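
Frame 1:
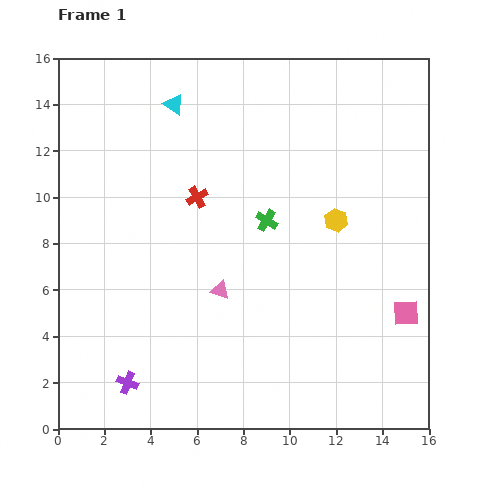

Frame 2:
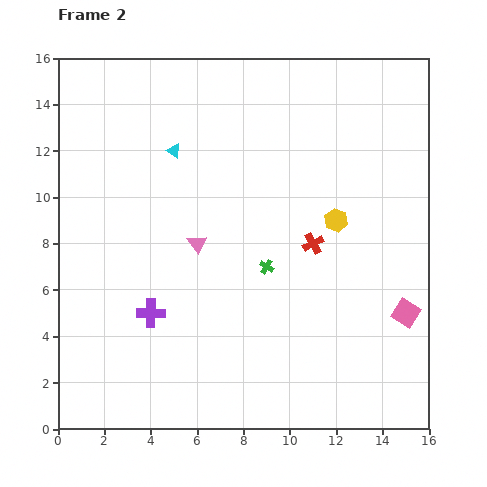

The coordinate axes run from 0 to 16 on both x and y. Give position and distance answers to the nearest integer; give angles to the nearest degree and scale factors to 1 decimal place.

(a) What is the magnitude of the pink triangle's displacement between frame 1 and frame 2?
2

The pink triangle moved from (7, 6) to (6, 8), a distance of √(1² + 2²) ≈ 2.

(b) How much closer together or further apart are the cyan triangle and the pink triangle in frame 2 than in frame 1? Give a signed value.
-4

Distance in frame 1: 8. Distance in frame 2: 4.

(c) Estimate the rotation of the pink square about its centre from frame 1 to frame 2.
34° clockwise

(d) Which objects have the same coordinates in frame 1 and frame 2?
the yellow hexagon, the pink square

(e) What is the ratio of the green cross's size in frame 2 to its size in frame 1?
0.7×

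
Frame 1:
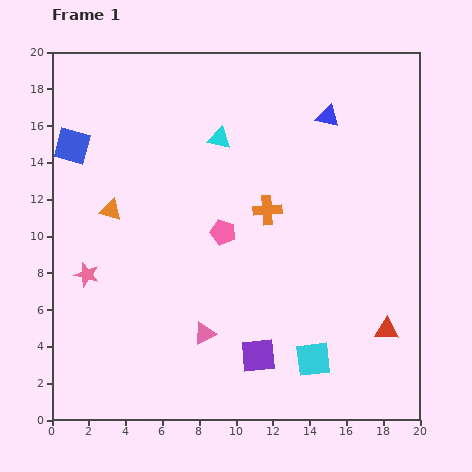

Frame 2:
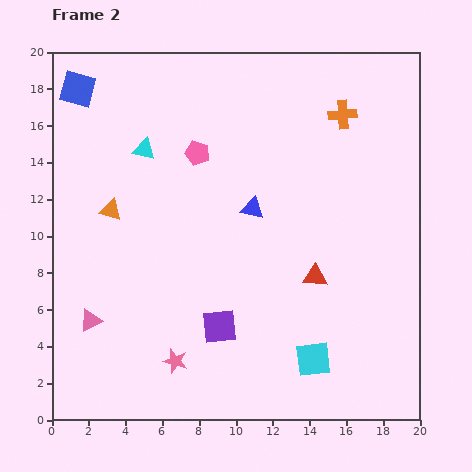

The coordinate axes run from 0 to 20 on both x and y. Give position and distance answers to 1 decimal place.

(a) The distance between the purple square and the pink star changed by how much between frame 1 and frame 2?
-7.2

Distance in frame 1: 10.3. Distance in frame 2: 3.1.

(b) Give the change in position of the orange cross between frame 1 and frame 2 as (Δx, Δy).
(4.1, 5.2)

The orange cross was at (11.7, 11.4) in frame 1 and (15.8, 16.6) in frame 2.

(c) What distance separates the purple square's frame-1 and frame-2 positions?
2.6

The purple square moved from (11.2, 3.5) to (9.1, 5.1), a distance of √(2.1² + 1.6²) ≈ 2.6.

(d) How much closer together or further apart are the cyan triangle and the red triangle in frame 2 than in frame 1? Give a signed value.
-2.2

Distance in frame 1: 13.8. Distance in frame 2: 11.6.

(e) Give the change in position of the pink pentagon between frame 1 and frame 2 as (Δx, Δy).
(-1.4, 4.3)

The pink pentagon was at (9.3, 10.2) in frame 1 and (7.9, 14.5) in frame 2.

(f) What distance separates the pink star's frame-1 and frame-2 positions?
6.7

The pink star moved from (1.9, 7.9) to (6.7, 3.2), a distance of √(4.8² + 4.7²) ≈ 6.7.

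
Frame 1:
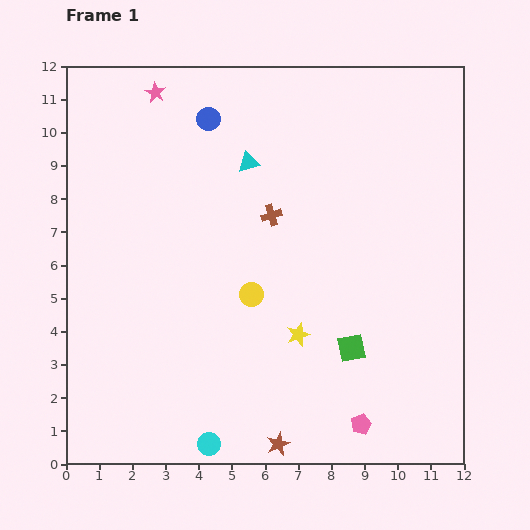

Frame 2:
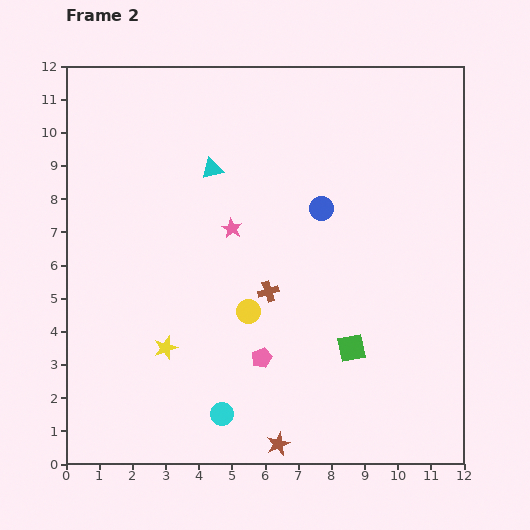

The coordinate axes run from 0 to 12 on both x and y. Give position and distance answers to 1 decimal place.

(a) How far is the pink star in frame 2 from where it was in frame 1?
4.7

The pink star moved from (2.7, 11.2) to (5.0, 7.1), a distance of √(2.3² + 4.1²) ≈ 4.7.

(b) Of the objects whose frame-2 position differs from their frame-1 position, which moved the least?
the yellow circle

(moved 0.5)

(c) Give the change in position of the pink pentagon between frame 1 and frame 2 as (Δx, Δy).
(-3.0, 2.0)

The pink pentagon was at (8.9, 1.2) in frame 1 and (5.9, 3.2) in frame 2.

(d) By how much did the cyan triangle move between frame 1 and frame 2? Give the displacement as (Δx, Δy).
(-1.1, -0.2)

The cyan triangle was at (5.5, 9.1) in frame 1 and (4.4, 8.9) in frame 2.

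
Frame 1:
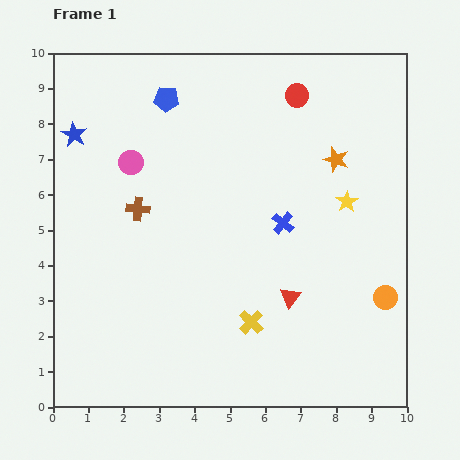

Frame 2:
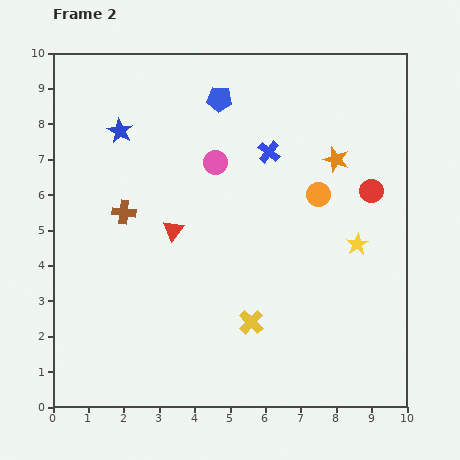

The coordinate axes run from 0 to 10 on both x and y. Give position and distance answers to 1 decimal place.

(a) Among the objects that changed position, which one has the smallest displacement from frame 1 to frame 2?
the brown cross

(moved 0.4)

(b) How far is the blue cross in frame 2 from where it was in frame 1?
2.0

The blue cross moved from (6.5, 5.2) to (6.1, 7.2), a distance of √(0.4² + 2.0²) ≈ 2.0.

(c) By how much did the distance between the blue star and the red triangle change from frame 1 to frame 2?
-4.4

Distance in frame 1: 7.6. Distance in frame 2: 3.2.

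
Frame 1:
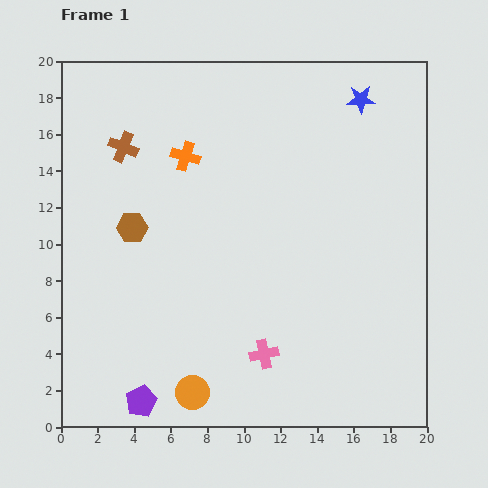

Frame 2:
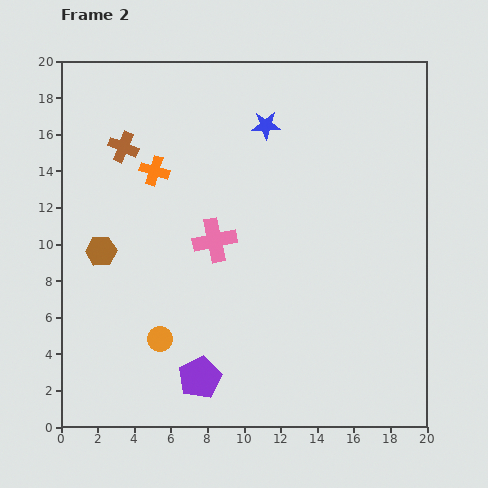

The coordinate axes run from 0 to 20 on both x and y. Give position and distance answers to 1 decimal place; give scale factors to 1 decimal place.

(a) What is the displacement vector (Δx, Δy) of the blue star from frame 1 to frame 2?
(-5.2, -1.4)

The blue star was at (16.4, 17.9) in frame 1 and (11.2, 16.5) in frame 2.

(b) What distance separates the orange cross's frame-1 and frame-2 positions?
1.9

The orange cross moved from (6.8, 14.8) to (5.1, 14.0), a distance of √(1.7² + 0.8²) ≈ 1.9.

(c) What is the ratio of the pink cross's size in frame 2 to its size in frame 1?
1.5×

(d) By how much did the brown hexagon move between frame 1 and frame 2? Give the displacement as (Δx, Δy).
(-1.7, -1.3)

The brown hexagon was at (3.9, 10.9) in frame 1 and (2.2, 9.6) in frame 2.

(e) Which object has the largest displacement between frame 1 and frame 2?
the pink cross

(moved 6.8; next 5.4)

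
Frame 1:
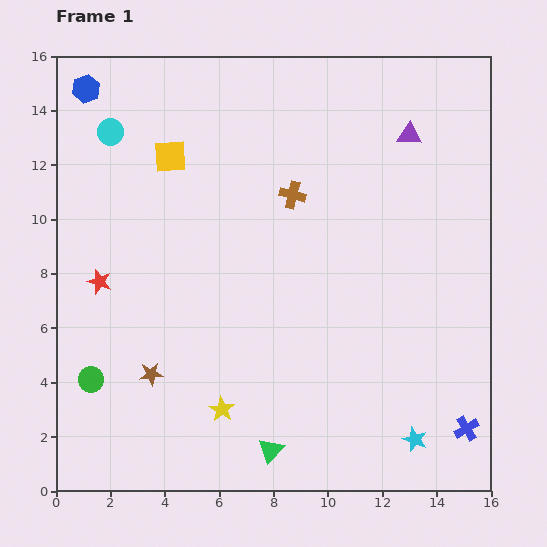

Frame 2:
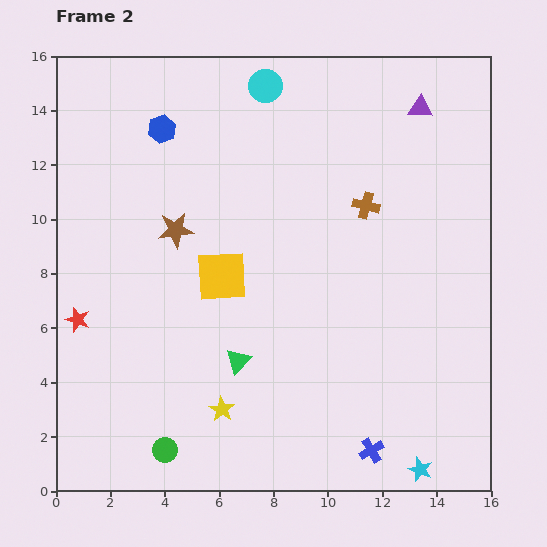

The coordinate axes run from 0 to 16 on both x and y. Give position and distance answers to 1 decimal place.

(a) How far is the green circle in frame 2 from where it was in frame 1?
3.7

The green circle moved from (1.3, 4.1) to (4.0, 1.5), a distance of √(2.7² + 2.6²) ≈ 3.7.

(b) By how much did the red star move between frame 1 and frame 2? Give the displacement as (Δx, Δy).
(-0.8, -1.4)

The red star was at (1.6, 7.7) in frame 1 and (0.8, 6.3) in frame 2.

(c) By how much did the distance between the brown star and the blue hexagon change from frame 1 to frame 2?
-7.1

Distance in frame 1: 10.8. Distance in frame 2: 3.7.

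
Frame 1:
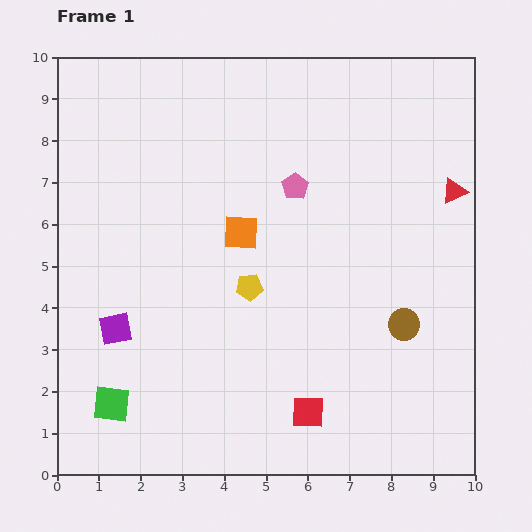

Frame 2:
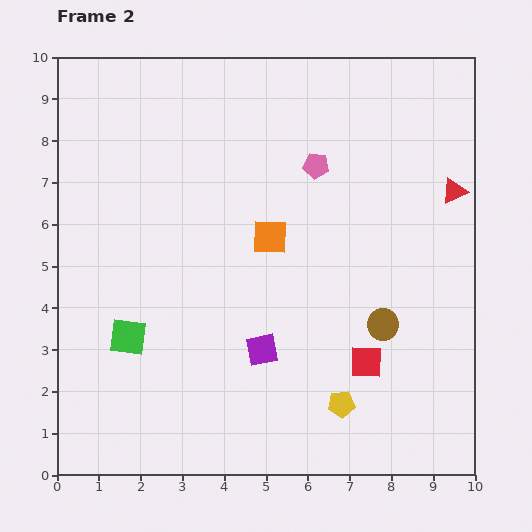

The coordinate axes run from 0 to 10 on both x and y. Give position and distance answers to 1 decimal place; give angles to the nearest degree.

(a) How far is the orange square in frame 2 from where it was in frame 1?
0.7

The orange square moved from (4.4, 5.8) to (5.1, 5.7), a distance of √(0.7² + 0.1²) ≈ 0.7.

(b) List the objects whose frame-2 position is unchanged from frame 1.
the red triangle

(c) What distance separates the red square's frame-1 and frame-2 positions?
1.8

The red square moved from (6.0, 1.5) to (7.4, 2.7), a distance of √(1.4² + 1.2²) ≈ 1.8.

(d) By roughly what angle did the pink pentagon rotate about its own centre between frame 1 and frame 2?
30° counter-clockwise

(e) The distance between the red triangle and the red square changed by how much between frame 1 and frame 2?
-1.8

Distance in frame 1: 6.4. Distance in frame 2: 4.6.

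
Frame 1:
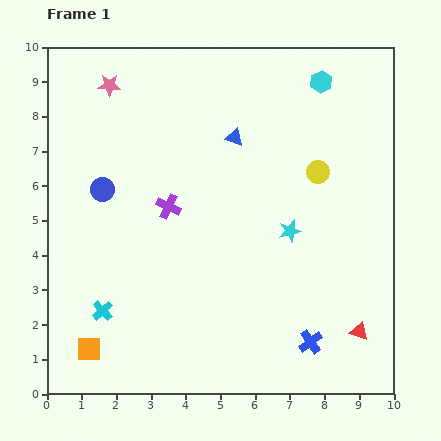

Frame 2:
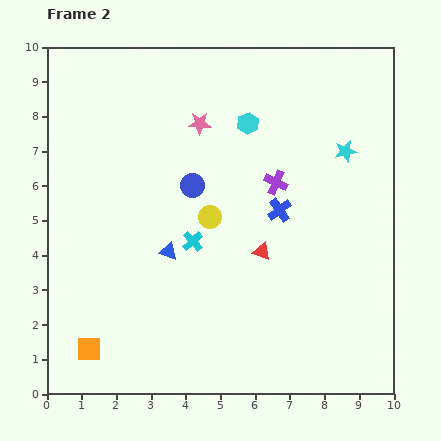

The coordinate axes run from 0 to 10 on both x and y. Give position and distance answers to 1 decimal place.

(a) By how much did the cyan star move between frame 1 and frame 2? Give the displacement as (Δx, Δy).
(1.6, 2.3)

The cyan star was at (7.0, 4.7) in frame 1 and (8.6, 7.0) in frame 2.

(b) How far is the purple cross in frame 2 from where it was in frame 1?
3.2

The purple cross moved from (3.5, 5.4) to (6.6, 6.1), a distance of √(3.1² + 0.7²) ≈ 3.2.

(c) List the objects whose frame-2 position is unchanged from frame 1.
the orange square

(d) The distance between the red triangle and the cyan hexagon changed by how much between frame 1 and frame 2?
-3.6

Distance in frame 1: 7.3. Distance in frame 2: 3.7.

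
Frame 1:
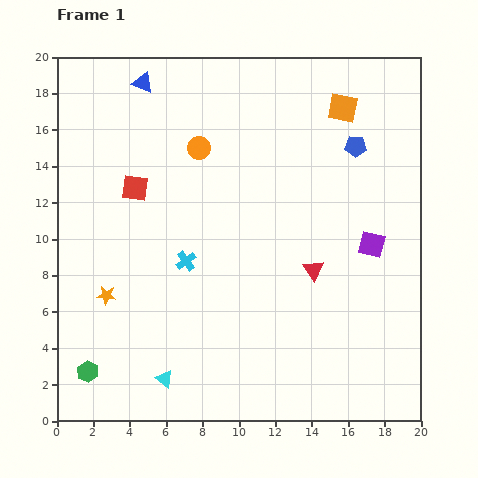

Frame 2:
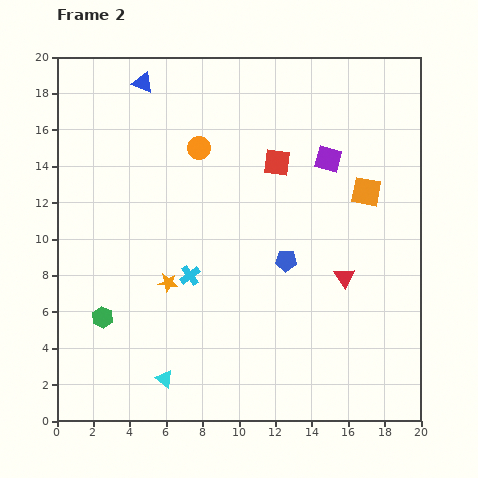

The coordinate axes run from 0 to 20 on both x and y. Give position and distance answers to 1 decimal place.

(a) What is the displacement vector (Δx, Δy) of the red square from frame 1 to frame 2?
(7.8, 1.4)

The red square was at (4.3, 12.8) in frame 1 and (12.1, 14.2) in frame 2.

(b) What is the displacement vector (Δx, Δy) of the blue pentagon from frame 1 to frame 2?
(-3.8, -6.3)

The blue pentagon was at (16.4, 15.1) in frame 1 and (12.6, 8.8) in frame 2.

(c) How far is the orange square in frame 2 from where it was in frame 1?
4.8

The orange square moved from (15.7, 17.2) to (17.0, 12.6), a distance of √(1.3² + 4.6²) ≈ 4.8.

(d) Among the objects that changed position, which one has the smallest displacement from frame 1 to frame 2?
the cyan cross

(moved 0.8)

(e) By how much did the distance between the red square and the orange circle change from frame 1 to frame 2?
+0.3

Distance in frame 1: 4.1. Distance in frame 2: 4.4.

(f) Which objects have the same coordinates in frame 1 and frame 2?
the cyan triangle, the orange circle, the blue triangle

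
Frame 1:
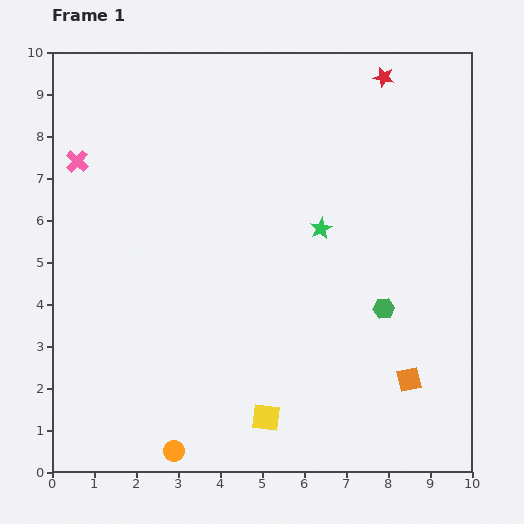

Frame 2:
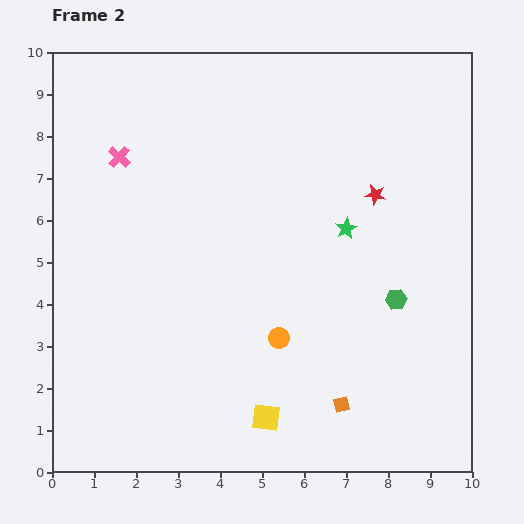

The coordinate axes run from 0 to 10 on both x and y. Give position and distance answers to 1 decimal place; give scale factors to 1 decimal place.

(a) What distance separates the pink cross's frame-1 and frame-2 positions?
1.0

The pink cross moved from (0.6, 7.4) to (1.6, 7.5), a distance of √(1.0² + 0.1²) ≈ 1.0.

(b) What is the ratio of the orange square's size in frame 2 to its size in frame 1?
0.6×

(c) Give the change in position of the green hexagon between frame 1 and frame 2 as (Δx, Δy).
(0.3, 0.2)

The green hexagon was at (7.9, 3.9) in frame 1 and (8.2, 4.1) in frame 2.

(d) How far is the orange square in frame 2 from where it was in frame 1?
1.7

The orange square moved from (8.5, 2.2) to (6.9, 1.6), a distance of √(1.6² + 0.6²) ≈ 1.7.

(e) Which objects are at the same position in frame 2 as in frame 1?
the yellow square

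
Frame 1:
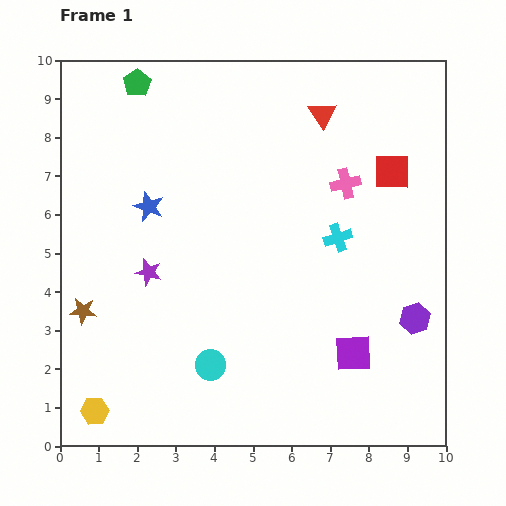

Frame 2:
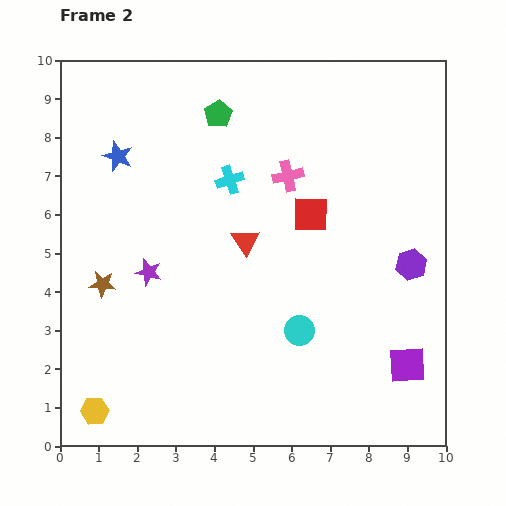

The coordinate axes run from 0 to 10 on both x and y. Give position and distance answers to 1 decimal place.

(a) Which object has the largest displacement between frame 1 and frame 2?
the red triangle

(moved 3.9; next 3.2)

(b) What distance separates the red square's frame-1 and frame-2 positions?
2.4

The red square moved from (8.6, 7.1) to (6.5, 6.0), a distance of √(2.1² + 1.1²) ≈ 2.4.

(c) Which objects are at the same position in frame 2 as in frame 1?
the purple star, the yellow hexagon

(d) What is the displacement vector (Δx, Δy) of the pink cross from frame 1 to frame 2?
(-1.5, 0.2)

The pink cross was at (7.4, 6.8) in frame 1 and (5.9, 7.0) in frame 2.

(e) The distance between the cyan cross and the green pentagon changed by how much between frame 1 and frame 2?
-4.9

Distance in frame 1: 6.6. Distance in frame 2: 1.7.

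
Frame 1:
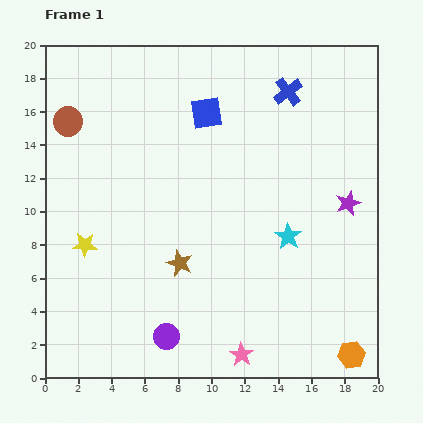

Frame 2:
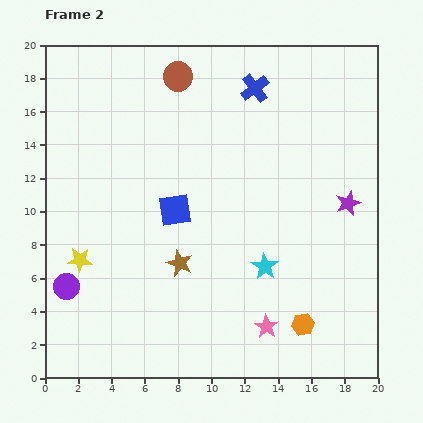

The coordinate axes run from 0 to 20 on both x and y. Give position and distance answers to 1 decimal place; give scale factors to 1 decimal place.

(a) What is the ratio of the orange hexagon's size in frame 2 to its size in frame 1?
0.8×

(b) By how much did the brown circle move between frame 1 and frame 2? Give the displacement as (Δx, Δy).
(6.6, 2.7)

The brown circle was at (1.4, 15.4) in frame 1 and (8.0, 18.1) in frame 2.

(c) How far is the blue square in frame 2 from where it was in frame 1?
6.1

The blue square moved from (9.7, 15.9) to (7.8, 10.1), a distance of √(1.9² + 5.8²) ≈ 6.1.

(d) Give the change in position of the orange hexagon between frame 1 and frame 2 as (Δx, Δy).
(-2.9, 1.8)

The orange hexagon was at (18.4, 1.4) in frame 1 and (15.5, 3.2) in frame 2.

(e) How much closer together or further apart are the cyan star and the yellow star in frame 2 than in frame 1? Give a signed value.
-1.1

Distance in frame 1: 12.2. Distance in frame 2: 11.1.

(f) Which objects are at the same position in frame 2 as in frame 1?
the purple star, the brown star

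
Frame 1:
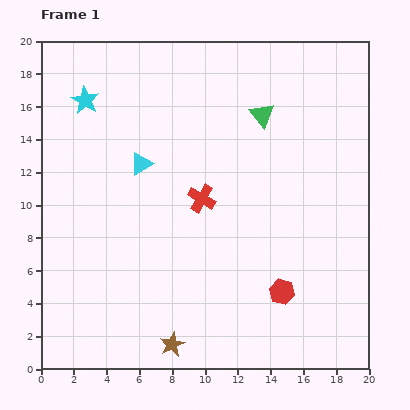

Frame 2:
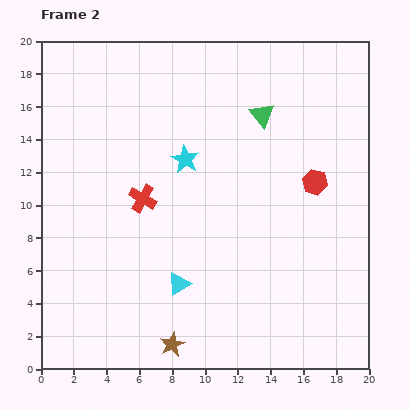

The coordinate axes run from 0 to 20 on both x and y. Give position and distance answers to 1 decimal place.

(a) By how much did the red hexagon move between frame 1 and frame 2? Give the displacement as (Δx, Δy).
(2.0, 6.7)

The red hexagon was at (14.7, 4.7) in frame 1 and (16.7, 11.4) in frame 2.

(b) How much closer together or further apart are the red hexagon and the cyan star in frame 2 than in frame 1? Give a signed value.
-8.8

Distance in frame 1: 16.8. Distance in frame 2: 8.0.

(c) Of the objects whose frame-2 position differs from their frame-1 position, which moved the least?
the red cross

(moved 3.6)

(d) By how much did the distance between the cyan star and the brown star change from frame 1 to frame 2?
-4.5

Distance in frame 1: 15.8. Distance in frame 2: 11.3.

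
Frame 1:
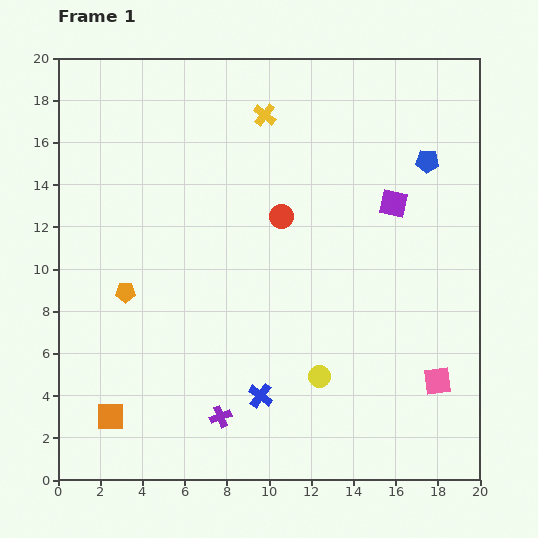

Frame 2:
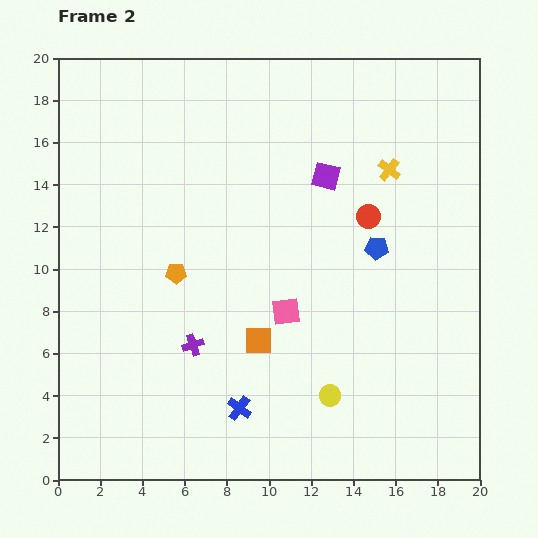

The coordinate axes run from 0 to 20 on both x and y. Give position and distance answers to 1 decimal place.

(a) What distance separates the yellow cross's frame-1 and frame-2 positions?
6.4

The yellow cross moved from (9.8, 17.3) to (15.7, 14.7), a distance of √(5.9² + 2.6²) ≈ 6.4.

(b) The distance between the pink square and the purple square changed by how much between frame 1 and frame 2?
-2.0

Distance in frame 1: 8.7. Distance in frame 2: 6.7.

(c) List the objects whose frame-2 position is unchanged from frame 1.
none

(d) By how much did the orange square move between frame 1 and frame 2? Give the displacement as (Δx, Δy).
(7.0, 3.6)

The orange square was at (2.5, 3.0) in frame 1 and (9.5, 6.6) in frame 2.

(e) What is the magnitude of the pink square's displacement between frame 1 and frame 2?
7.9

The pink square moved from (18.0, 4.7) to (10.8, 8.0), a distance of √(7.2² + 3.3²) ≈ 7.9.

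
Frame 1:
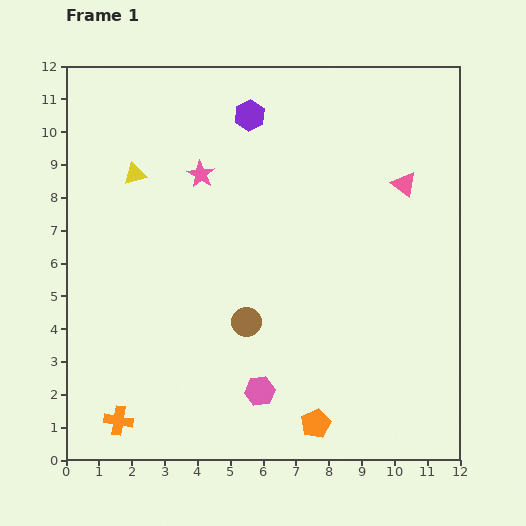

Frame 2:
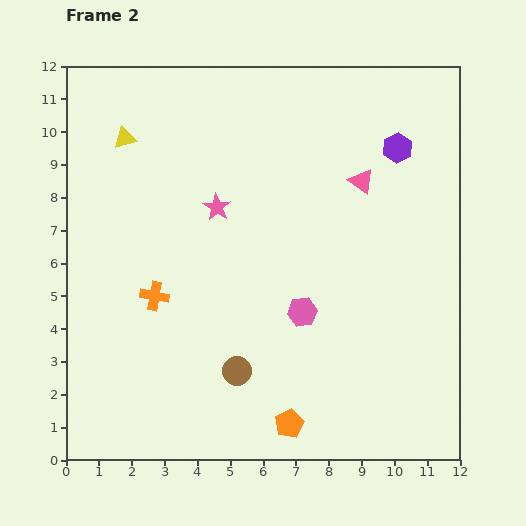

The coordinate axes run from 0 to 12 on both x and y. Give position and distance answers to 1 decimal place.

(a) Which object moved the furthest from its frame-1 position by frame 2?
the purple hexagon

(moved 4.6; next 4.0)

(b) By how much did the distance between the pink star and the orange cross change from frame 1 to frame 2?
-4.6

Distance in frame 1: 7.9. Distance in frame 2: 3.3.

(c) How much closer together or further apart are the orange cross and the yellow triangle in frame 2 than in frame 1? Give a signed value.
-2.6

Distance in frame 1: 7.5. Distance in frame 2: 4.9.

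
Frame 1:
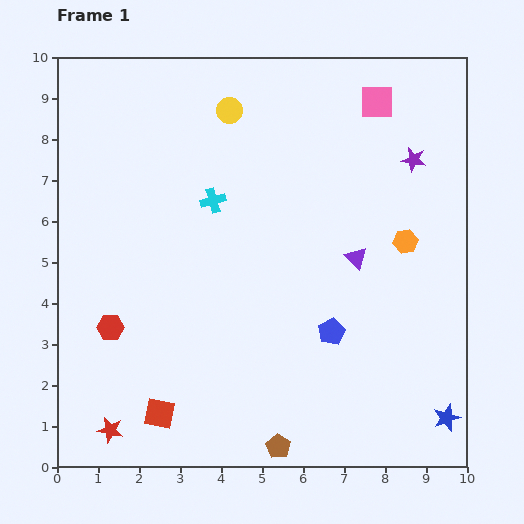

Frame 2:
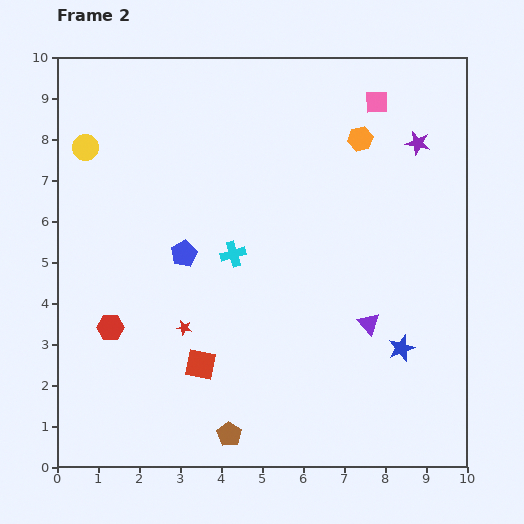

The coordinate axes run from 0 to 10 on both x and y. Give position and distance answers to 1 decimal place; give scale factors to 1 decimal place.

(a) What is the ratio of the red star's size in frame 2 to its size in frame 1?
0.6×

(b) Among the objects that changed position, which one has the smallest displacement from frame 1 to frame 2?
the purple star

(moved 0.4)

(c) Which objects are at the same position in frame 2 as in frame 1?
the red hexagon, the pink square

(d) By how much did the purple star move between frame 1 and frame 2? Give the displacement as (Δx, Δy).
(0.1, 0.4)

The purple star was at (8.7, 7.5) in frame 1 and (8.8, 7.9) in frame 2.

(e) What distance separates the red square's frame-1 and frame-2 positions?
1.6

The red square moved from (2.5, 1.3) to (3.5, 2.5), a distance of √(1.0² + 1.2²) ≈ 1.6.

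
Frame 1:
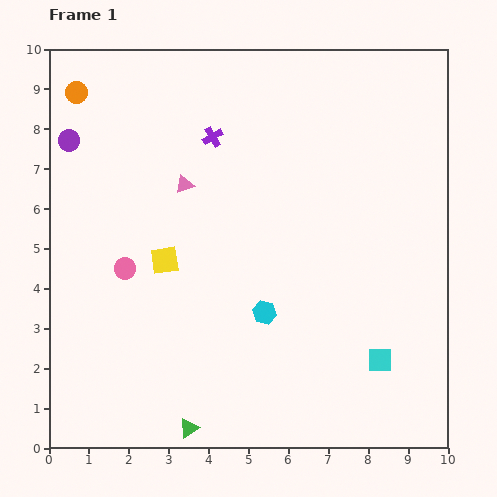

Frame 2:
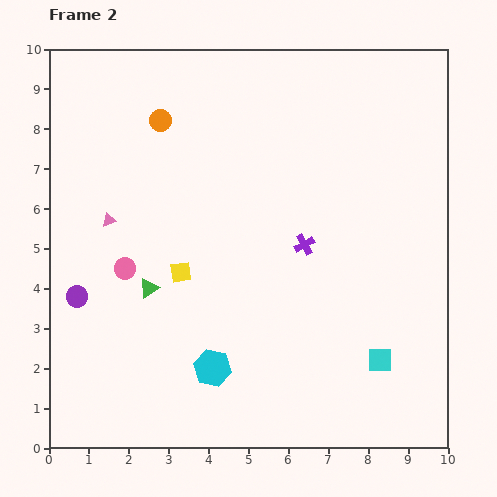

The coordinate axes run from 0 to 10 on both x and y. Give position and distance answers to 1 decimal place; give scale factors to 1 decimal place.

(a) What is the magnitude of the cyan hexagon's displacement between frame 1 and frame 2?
1.9

The cyan hexagon moved from (5.4, 3.4) to (4.1, 2.0), a distance of √(1.3² + 1.4²) ≈ 1.9.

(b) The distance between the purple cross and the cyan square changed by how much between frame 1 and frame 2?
-3.5

Distance in frame 1: 7.0. Distance in frame 2: 3.5.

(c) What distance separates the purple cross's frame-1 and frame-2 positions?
3.5

The purple cross moved from (4.1, 7.8) to (6.4, 5.1), a distance of √(2.3² + 2.7²) ≈ 3.5.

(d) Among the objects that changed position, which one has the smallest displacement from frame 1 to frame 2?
the yellow square

(moved 0.5)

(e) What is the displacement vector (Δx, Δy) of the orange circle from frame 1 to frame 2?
(2.1, -0.7)

The orange circle was at (0.7, 8.9) in frame 1 and (2.8, 8.2) in frame 2.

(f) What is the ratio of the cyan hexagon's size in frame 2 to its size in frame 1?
1.6×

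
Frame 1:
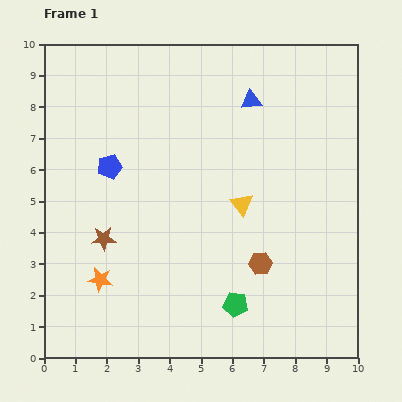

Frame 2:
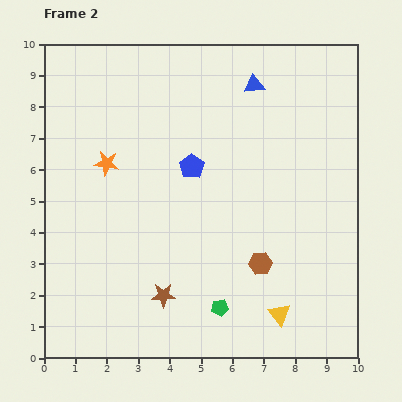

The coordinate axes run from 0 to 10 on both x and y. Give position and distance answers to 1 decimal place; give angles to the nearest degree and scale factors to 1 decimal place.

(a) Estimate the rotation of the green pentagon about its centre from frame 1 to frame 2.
16° counter-clockwise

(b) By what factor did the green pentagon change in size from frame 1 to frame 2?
0.7×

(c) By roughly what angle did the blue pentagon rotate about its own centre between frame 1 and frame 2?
21° counter-clockwise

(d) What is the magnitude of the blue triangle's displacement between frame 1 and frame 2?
0.5

The blue triangle moved from (6.6, 8.2) to (6.7, 8.7), a distance of √(0.1² + 0.5²) ≈ 0.5.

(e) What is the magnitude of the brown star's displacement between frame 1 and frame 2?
2.6

The brown star moved from (1.9, 3.8) to (3.8, 2.0), a distance of √(1.9² + 1.8²) ≈ 2.6.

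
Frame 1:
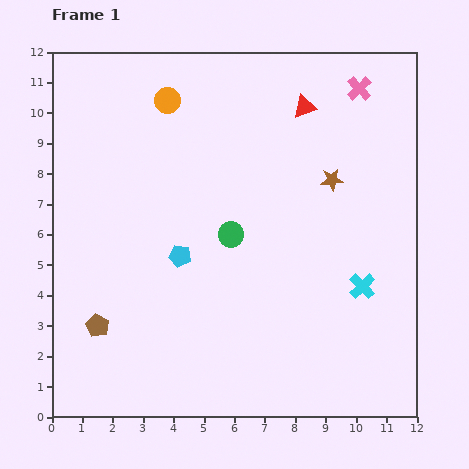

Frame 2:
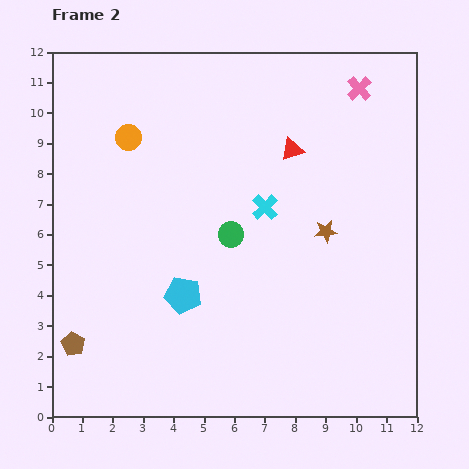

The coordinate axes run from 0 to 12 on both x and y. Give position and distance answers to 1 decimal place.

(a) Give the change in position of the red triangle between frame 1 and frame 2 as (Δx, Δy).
(-0.4, -1.4)

The red triangle was at (8.3, 10.2) in frame 1 and (7.9, 8.8) in frame 2.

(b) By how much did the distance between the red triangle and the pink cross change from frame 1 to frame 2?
+1.1

Distance in frame 1: 1.9. Distance in frame 2: 3.0.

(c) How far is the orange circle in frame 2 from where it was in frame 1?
1.8

The orange circle moved from (3.8, 10.4) to (2.5, 9.2), a distance of √(1.3² + 1.2²) ≈ 1.8.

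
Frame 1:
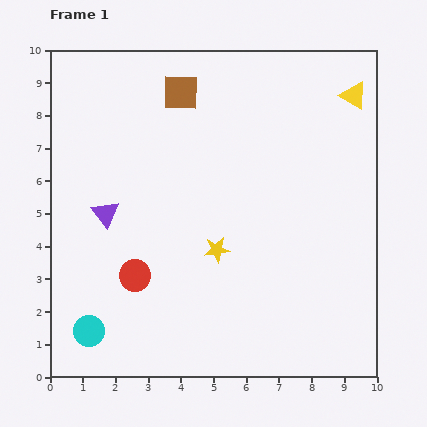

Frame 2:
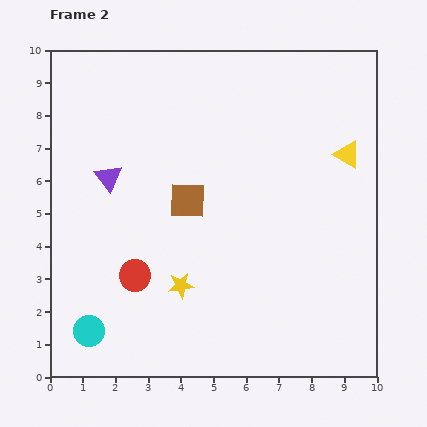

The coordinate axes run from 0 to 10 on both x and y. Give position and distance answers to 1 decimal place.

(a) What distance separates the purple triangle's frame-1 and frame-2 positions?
1.1

The purple triangle moved from (1.7, 5.0) to (1.8, 6.1), a distance of √(0.1² + 1.1²) ≈ 1.1.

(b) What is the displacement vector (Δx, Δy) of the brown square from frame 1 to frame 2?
(0.2, -3.3)

The brown square was at (4.0, 8.7) in frame 1 and (4.2, 5.4) in frame 2.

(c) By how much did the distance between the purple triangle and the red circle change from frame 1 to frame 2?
+1.0

Distance in frame 1: 2.1. Distance in frame 2: 3.1.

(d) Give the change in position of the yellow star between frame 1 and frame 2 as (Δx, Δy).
(-1.1, -1.1)

The yellow star was at (5.1, 3.9) in frame 1 and (4.0, 2.8) in frame 2.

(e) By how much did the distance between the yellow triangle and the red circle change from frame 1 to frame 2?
-1.2

Distance in frame 1: 8.7. Distance in frame 2: 7.5.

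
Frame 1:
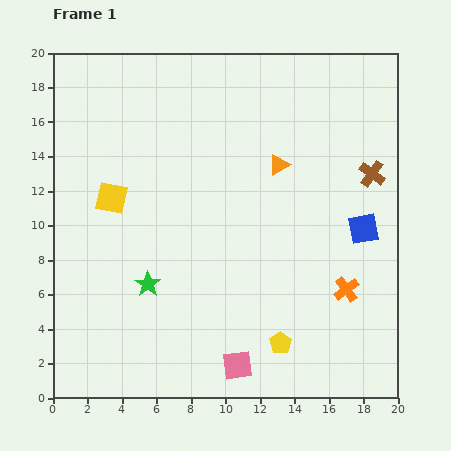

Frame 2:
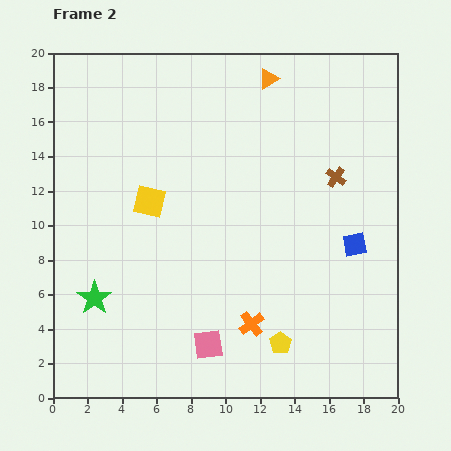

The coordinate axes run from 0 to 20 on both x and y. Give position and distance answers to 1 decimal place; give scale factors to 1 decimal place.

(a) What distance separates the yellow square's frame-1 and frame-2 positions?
2.2

The yellow square moved from (3.4, 11.6) to (5.6, 11.4), a distance of √(2.2² + 0.2²) ≈ 2.2.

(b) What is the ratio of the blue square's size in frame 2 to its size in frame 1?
0.8×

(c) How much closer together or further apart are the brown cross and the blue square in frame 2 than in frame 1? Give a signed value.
+0.9

Distance in frame 1: 3.2. Distance in frame 2: 4.1.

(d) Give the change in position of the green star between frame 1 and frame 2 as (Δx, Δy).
(-3.1, -0.8)

The green star was at (5.5, 6.6) in frame 1 and (2.4, 5.8) in frame 2.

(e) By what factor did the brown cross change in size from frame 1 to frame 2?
0.8×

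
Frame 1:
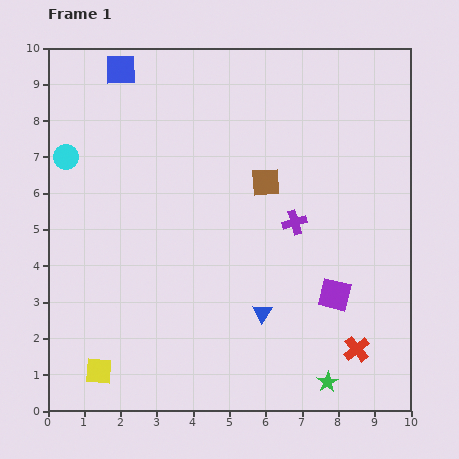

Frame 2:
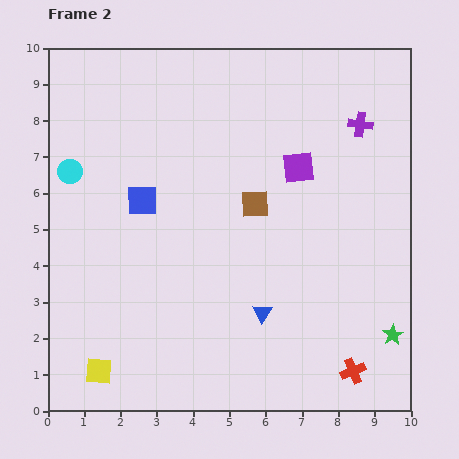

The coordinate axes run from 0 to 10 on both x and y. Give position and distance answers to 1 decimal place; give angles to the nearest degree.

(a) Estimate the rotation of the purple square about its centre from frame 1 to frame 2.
20° counter-clockwise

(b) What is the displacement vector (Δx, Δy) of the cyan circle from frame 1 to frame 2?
(0.1, -0.4)

The cyan circle was at (0.5, 7.0) in frame 1 and (0.6, 6.6) in frame 2.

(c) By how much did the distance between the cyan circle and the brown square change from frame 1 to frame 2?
-0.3

Distance in frame 1: 5.5. Distance in frame 2: 5.2.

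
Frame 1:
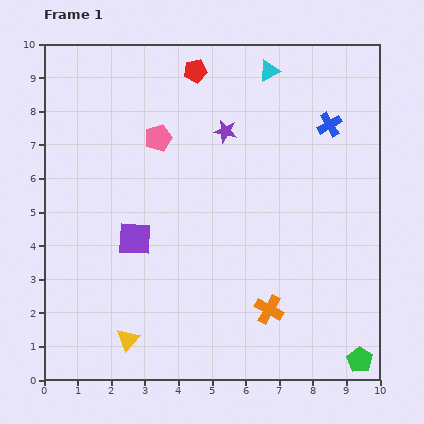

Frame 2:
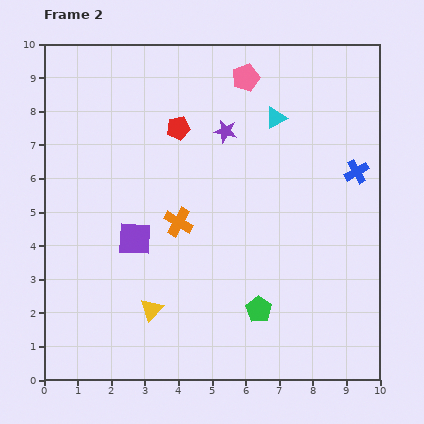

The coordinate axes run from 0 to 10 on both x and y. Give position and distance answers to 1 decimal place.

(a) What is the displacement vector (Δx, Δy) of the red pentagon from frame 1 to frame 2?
(-0.5, -1.7)

The red pentagon was at (4.5, 9.2) in frame 1 and (4.0, 7.5) in frame 2.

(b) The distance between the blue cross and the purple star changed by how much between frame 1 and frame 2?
+1.0

Distance in frame 1: 3.1. Distance in frame 2: 4.1.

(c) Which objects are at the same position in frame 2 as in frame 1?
the purple square, the purple star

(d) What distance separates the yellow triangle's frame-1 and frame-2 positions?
1.1

The yellow triangle moved from (2.5, 1.2) to (3.2, 2.1), a distance of √(0.7² + 0.9²) ≈ 1.1.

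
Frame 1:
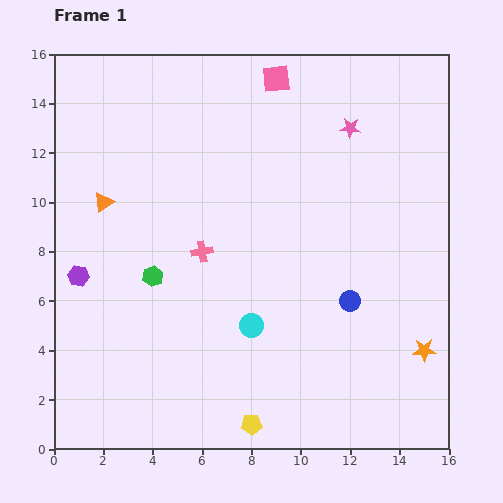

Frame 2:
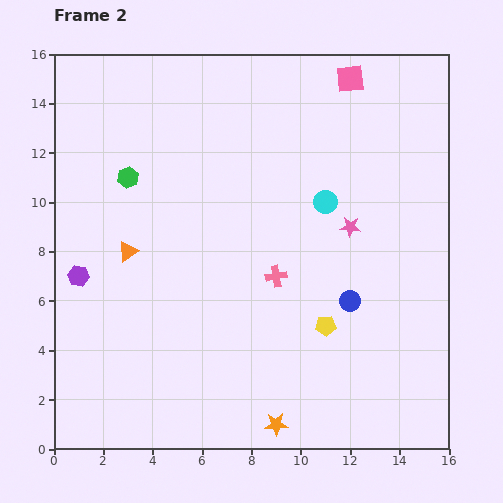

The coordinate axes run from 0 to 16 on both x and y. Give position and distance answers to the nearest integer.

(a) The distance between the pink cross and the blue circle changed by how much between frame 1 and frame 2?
-3

Distance in frame 1: 6. Distance in frame 2: 3.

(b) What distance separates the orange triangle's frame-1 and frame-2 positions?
2

The orange triangle moved from (2, 10) to (3, 8), a distance of √(1² + 2²) ≈ 2.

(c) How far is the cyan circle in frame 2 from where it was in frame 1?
6

The cyan circle moved from (8, 5) to (11, 10), a distance of √(3² + 5²) ≈ 6.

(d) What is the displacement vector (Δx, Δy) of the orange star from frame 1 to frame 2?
(-6, -3)

The orange star was at (15, 4) in frame 1 and (9, 1) in frame 2.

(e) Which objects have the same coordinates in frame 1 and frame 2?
the blue circle, the purple hexagon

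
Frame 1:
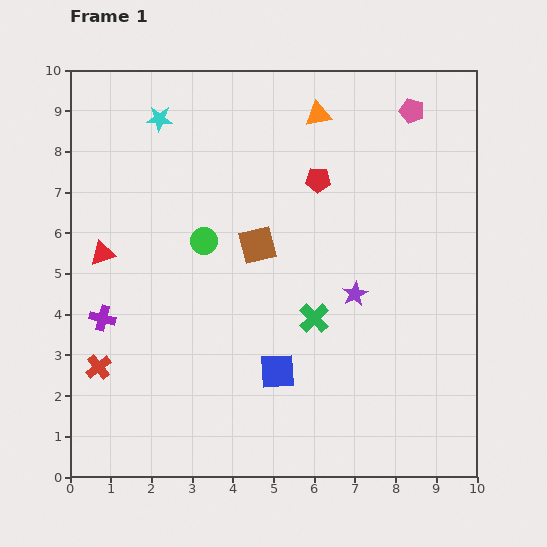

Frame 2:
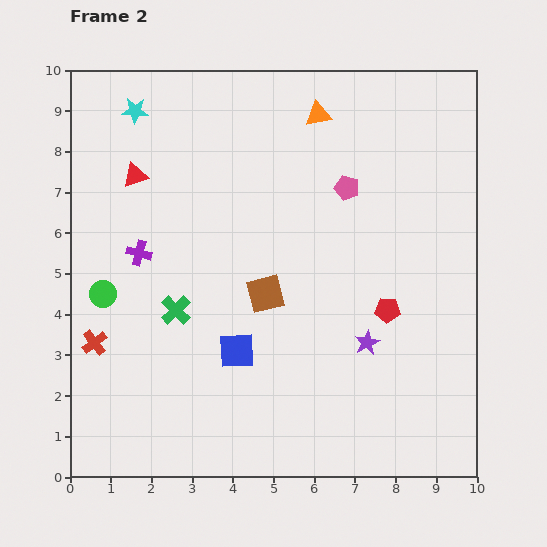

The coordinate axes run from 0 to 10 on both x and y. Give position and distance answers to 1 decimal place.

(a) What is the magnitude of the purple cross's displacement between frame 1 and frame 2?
1.8

The purple cross moved from (0.8, 3.9) to (1.7, 5.5), a distance of √(0.9² + 1.6²) ≈ 1.8.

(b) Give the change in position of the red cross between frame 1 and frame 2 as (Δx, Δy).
(-0.1, 0.6)

The red cross was at (0.7, 2.7) in frame 1 and (0.6, 3.3) in frame 2.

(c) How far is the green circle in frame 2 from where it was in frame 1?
2.8

The green circle moved from (3.3, 5.8) to (0.8, 4.5), a distance of √(2.5² + 1.3²) ≈ 2.8.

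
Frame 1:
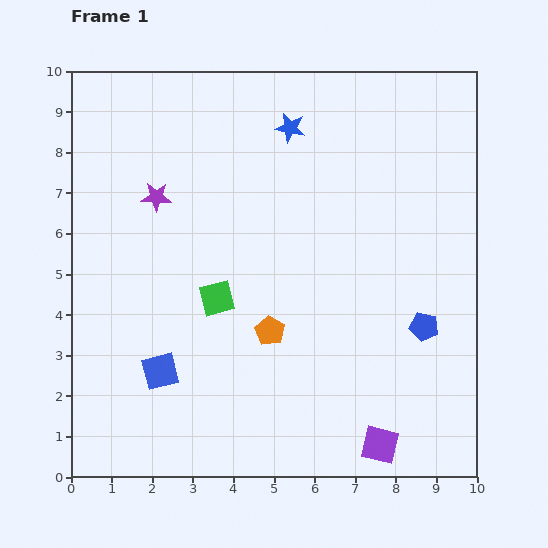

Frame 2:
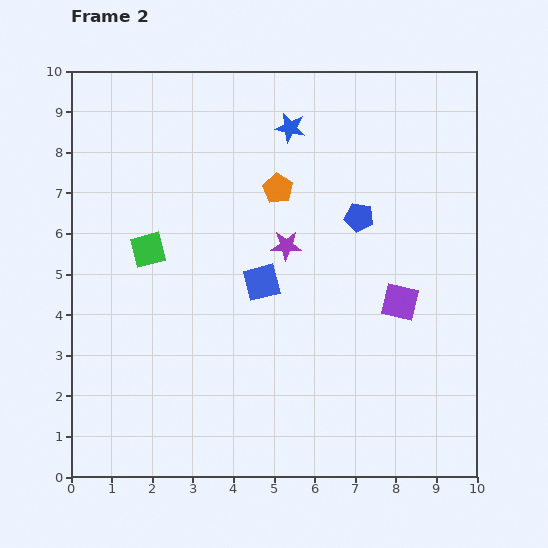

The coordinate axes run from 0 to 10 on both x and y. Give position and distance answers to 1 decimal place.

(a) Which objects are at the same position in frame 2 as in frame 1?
the blue star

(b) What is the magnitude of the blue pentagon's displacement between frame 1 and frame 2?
3.1

The blue pentagon moved from (8.7, 3.7) to (7.1, 6.4), a distance of √(1.6² + 2.7²) ≈ 3.1.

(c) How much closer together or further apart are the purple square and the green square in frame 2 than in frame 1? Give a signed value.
+0.9

Distance in frame 1: 5.4. Distance in frame 2: 6.3.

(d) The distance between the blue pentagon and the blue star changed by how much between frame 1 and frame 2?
-3.1

Distance in frame 1: 5.9. Distance in frame 2: 2.8.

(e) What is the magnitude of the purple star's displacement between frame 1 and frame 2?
3.4

The purple star moved from (2.1, 6.9) to (5.3, 5.7), a distance of √(3.2² + 1.2²) ≈ 3.4.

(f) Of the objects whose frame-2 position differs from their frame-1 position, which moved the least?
the green square

(moved 2.1)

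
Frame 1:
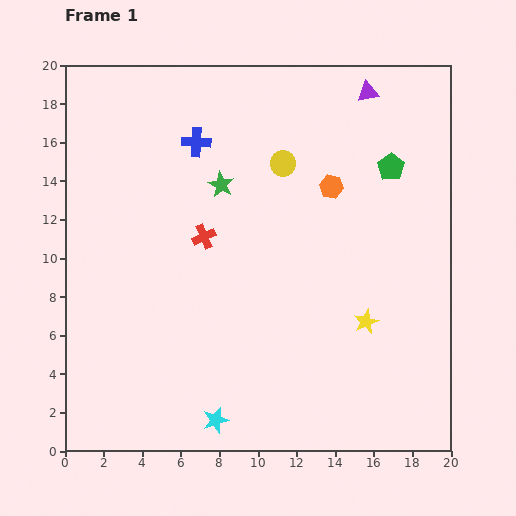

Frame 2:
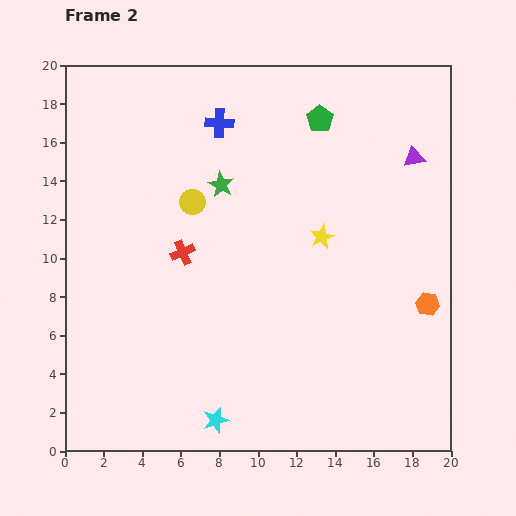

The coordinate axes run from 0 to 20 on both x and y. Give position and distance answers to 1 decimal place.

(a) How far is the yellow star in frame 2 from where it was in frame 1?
5.0

The yellow star moved from (15.6, 6.7) to (13.3, 11.1), a distance of √(2.3² + 4.4²) ≈ 5.0.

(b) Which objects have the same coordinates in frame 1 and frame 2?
the green star, the cyan star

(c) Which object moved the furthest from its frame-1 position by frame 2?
the orange hexagon

(moved 7.9; next 5.1)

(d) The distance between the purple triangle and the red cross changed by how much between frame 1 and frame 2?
+1.7

Distance in frame 1: 11.3. Distance in frame 2: 13.0.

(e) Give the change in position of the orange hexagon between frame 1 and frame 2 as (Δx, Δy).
(5.0, -6.1)

The orange hexagon was at (13.8, 13.7) in frame 1 and (18.8, 7.6) in frame 2.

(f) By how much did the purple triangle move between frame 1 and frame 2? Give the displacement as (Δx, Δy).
(2.4, -3.4)

The purple triangle was at (15.7, 18.6) in frame 1 and (18.1, 15.2) in frame 2.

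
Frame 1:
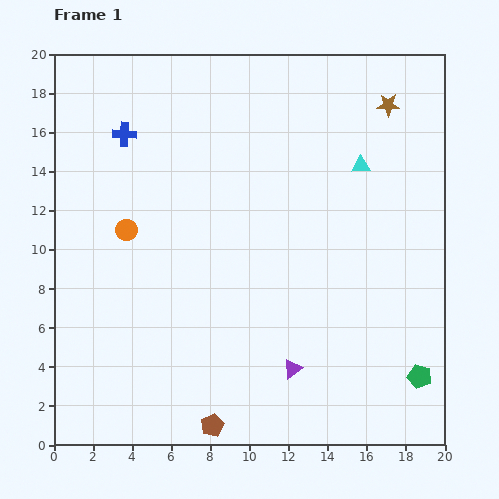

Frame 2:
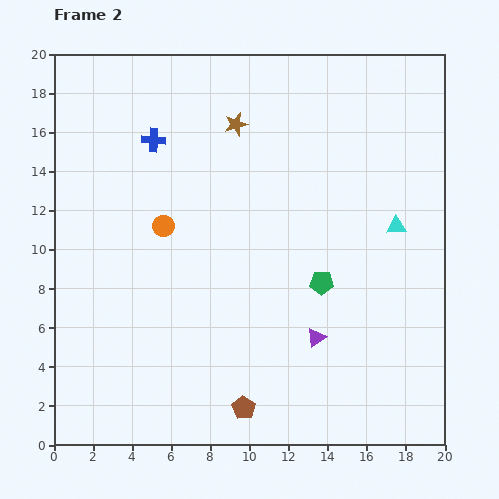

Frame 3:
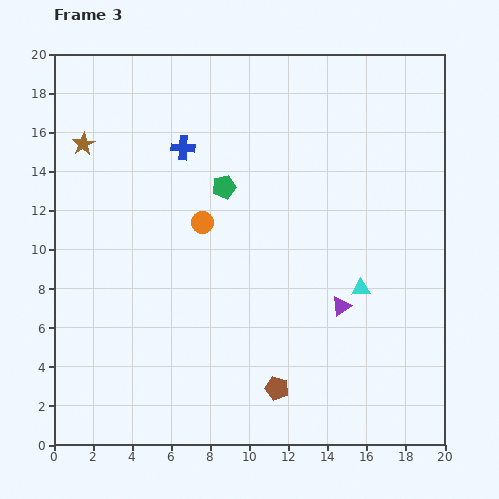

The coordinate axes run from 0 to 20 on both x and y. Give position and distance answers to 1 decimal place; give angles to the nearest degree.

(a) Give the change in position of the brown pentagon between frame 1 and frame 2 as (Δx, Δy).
(1.6, 0.9)

The brown pentagon was at (8.1, 1.0) in frame 1 and (9.7, 1.9) in frame 2.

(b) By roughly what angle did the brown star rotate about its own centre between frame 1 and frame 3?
30° counter-clockwise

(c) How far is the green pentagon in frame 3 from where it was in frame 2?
7.0

The green pentagon moved from (13.7, 8.3) to (8.7, 13.2), a distance of √(5.0² + 4.9²) ≈ 7.0.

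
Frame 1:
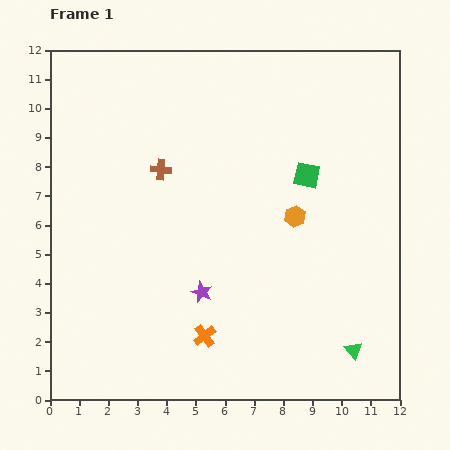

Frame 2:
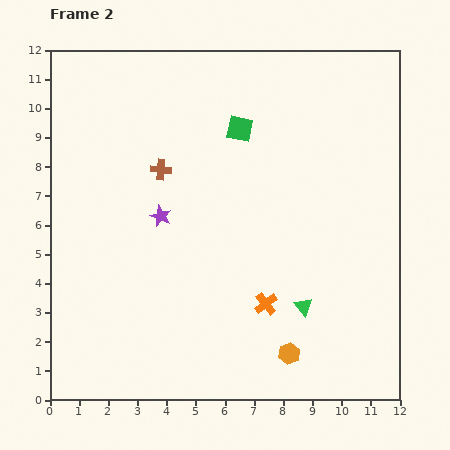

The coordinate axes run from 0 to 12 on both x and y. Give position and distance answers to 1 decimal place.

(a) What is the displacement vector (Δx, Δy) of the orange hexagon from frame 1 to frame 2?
(-0.2, -4.7)

The orange hexagon was at (8.4, 6.3) in frame 1 and (8.2, 1.6) in frame 2.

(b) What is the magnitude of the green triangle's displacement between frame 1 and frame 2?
2.3

The green triangle moved from (10.4, 1.7) to (8.7, 3.2), a distance of √(1.7² + 1.5²) ≈ 2.3.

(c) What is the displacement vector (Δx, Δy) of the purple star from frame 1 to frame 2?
(-1.4, 2.6)

The purple star was at (5.2, 3.7) in frame 1 and (3.8, 6.3) in frame 2.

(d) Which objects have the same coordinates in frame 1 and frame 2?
the brown cross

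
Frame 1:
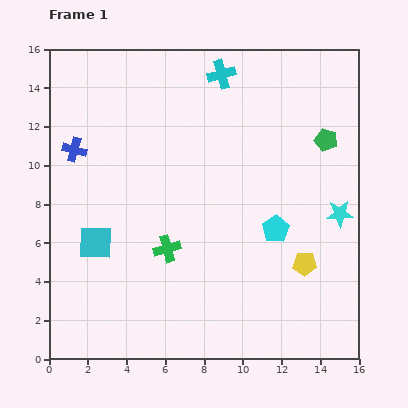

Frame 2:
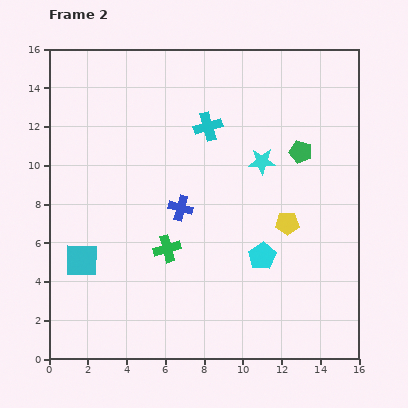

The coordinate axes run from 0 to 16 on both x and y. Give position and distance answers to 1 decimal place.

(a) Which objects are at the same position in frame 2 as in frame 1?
the green cross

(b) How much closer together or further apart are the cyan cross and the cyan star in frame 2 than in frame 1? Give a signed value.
-6.1

Distance in frame 1: 9.4. Distance in frame 2: 3.3.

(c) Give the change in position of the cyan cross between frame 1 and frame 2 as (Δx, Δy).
(-0.7, -2.7)

The cyan cross was at (8.9, 14.7) in frame 1 and (8.2, 12.0) in frame 2.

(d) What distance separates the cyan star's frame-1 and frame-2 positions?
4.8

The cyan star moved from (15.0, 7.5) to (11.0, 10.2), a distance of √(4.0² + 2.7²) ≈ 4.8.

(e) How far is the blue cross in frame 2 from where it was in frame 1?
6.3

The blue cross moved from (1.3, 10.8) to (6.8, 7.8), a distance of √(5.5² + 3.0²) ≈ 6.3.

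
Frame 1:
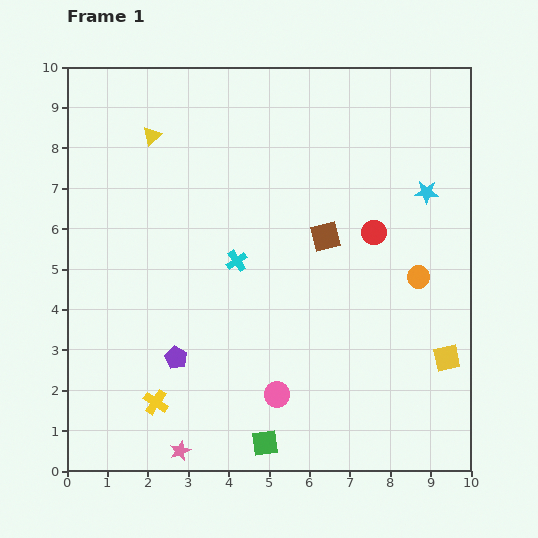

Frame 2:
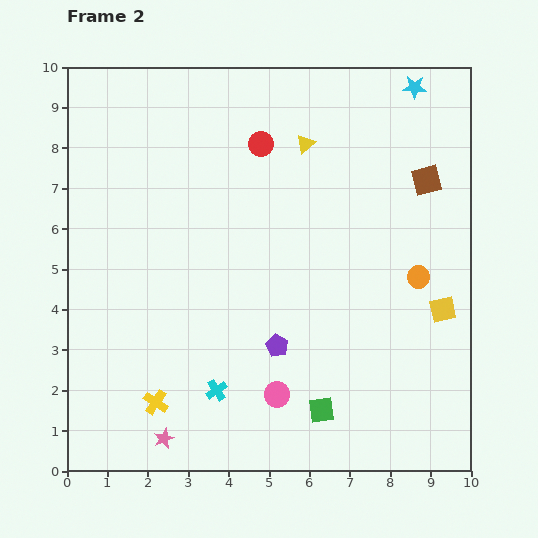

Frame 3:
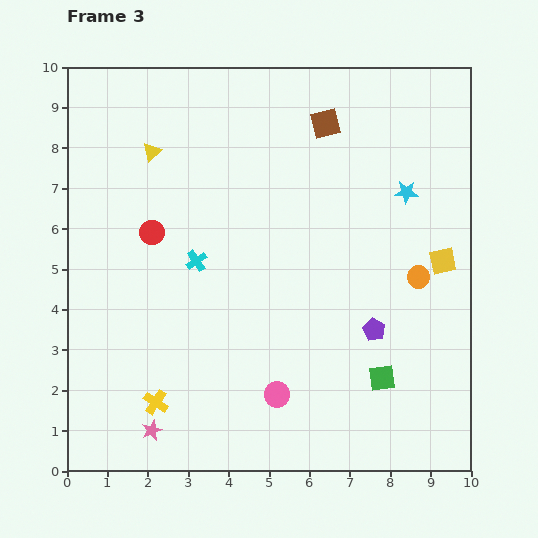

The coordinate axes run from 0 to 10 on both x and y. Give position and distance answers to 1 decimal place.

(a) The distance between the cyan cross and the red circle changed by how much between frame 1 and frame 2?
+2.7

Distance in frame 1: 3.5. Distance in frame 2: 6.2.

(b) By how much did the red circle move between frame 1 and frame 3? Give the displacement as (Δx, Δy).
(-5.5, 0.0)

The red circle was at (7.6, 5.9) in frame 1 and (2.1, 5.9) in frame 3.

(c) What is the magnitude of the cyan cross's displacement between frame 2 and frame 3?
3.2

The cyan cross moved from (3.7, 2.0) to (3.2, 5.2), a distance of √(0.5² + 3.2²) ≈ 3.2.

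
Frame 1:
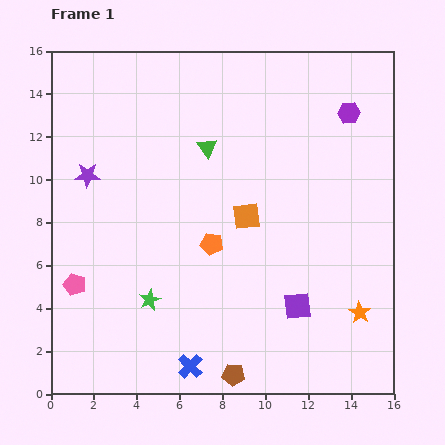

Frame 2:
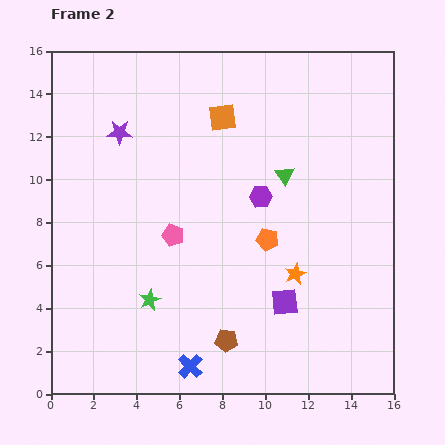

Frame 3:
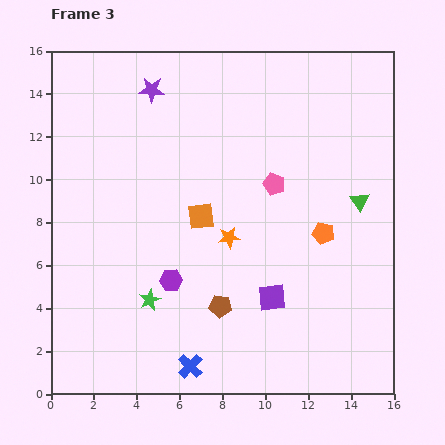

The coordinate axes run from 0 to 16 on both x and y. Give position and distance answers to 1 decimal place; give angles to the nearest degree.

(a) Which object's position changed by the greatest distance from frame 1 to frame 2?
the purple hexagon

(moved 5.7; next 5.1)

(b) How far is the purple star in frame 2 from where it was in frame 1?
2.5

The purple star moved from (1.7, 10.2) to (3.2, 12.2), a distance of √(1.5² + 2.0²) ≈ 2.5.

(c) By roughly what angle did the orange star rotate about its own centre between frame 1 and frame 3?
31° clockwise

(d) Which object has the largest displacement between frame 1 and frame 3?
the purple hexagon

(moved 11.4; next 10.4)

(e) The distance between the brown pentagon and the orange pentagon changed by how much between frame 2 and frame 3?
+0.8

Distance in frame 2: 5.1. Distance in frame 3: 5.9.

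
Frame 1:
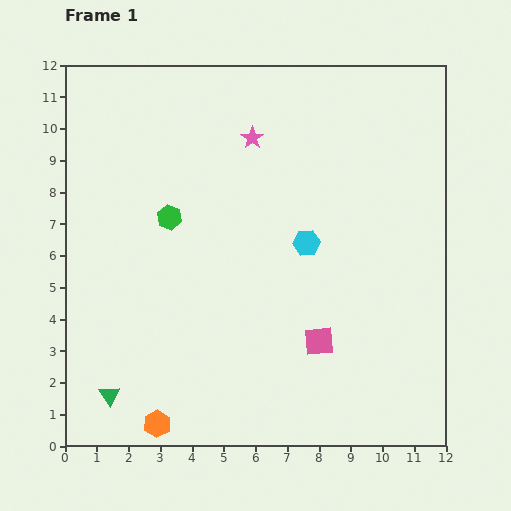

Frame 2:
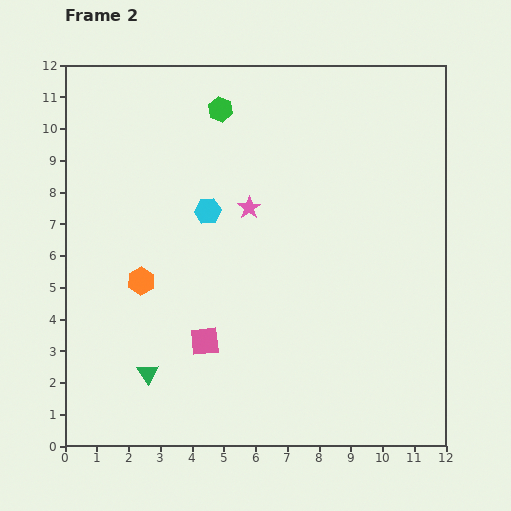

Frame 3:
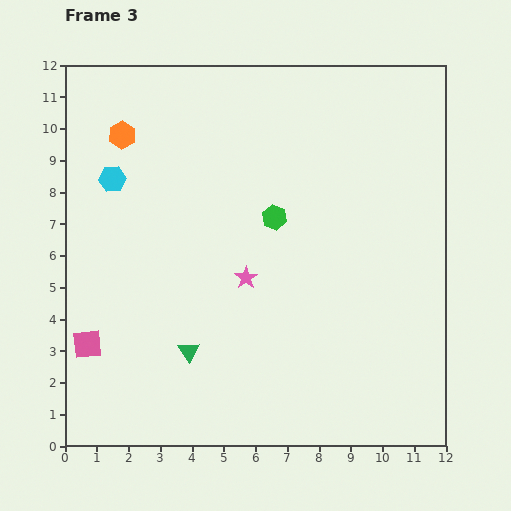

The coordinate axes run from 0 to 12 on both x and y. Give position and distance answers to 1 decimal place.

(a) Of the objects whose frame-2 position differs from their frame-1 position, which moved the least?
the green triangle

(moved 1.4)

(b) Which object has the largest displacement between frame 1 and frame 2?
the orange hexagon

(moved 4.5; next 3.8)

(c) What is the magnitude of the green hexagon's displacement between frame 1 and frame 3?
3.3

The green hexagon moved from (3.3, 7.2) to (6.6, 7.2), a distance of √(3.3² + 0.0²) ≈ 3.3.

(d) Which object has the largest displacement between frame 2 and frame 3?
the orange hexagon

(moved 4.6; next 3.8)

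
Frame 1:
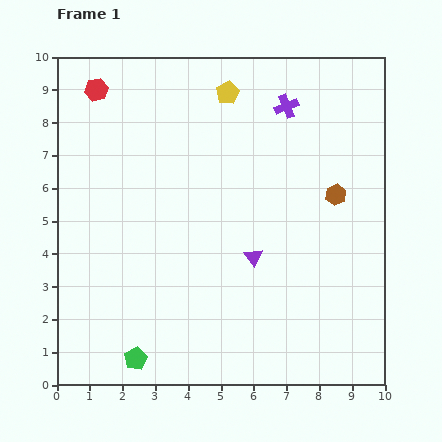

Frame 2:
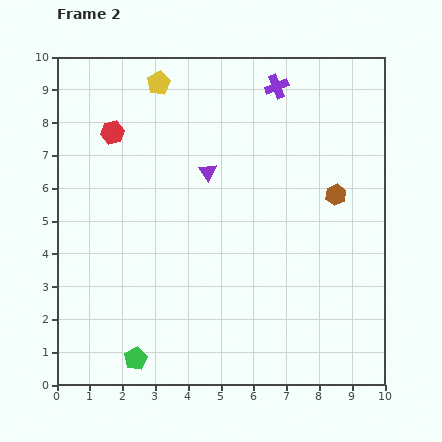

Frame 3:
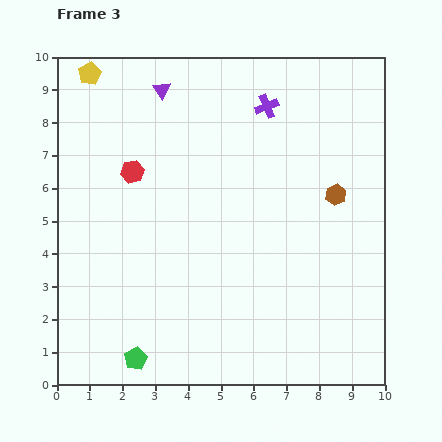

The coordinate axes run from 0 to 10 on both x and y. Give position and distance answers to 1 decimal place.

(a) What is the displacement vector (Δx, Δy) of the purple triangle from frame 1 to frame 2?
(-1.4, 2.6)

The purple triangle was at (6.0, 3.9) in frame 1 and (4.6, 6.5) in frame 2.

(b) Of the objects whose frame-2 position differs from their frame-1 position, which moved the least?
the purple cross

(moved 0.7)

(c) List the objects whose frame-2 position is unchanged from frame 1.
the green pentagon, the brown hexagon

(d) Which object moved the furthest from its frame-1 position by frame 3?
the purple triangle

(moved 5.8; next 4.2)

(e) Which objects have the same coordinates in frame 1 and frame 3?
the green pentagon, the brown hexagon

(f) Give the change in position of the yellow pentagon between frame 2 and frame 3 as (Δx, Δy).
(-2.1, 0.3)

The yellow pentagon was at (3.1, 9.2) in frame 2 and (1.0, 9.5) in frame 3.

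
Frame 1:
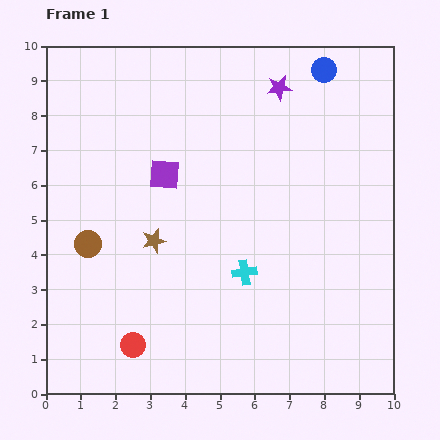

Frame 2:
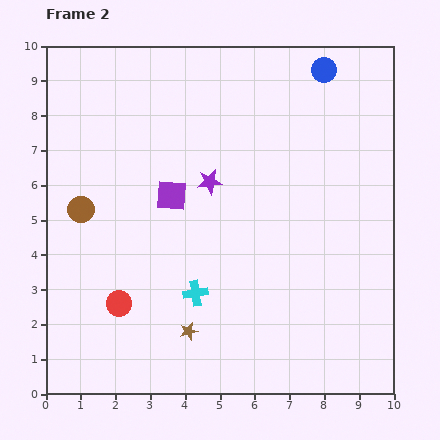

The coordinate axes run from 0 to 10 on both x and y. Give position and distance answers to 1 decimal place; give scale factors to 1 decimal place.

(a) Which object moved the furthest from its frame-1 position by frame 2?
the purple star

(moved 3.4; next 2.8)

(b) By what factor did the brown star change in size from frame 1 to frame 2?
0.7×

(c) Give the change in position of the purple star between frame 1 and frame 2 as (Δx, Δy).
(-2.0, -2.7)

The purple star was at (6.7, 8.8) in frame 1 and (4.7, 6.1) in frame 2.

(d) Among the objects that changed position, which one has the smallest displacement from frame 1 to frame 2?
the purple square

(moved 0.6)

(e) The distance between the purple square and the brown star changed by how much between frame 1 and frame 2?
+2.0

Distance in frame 1: 1.9. Distance in frame 2: 3.9.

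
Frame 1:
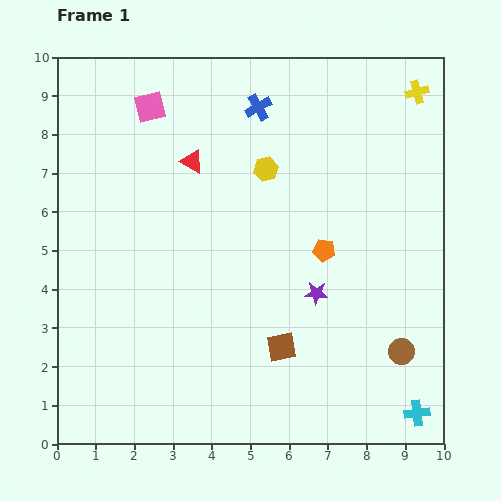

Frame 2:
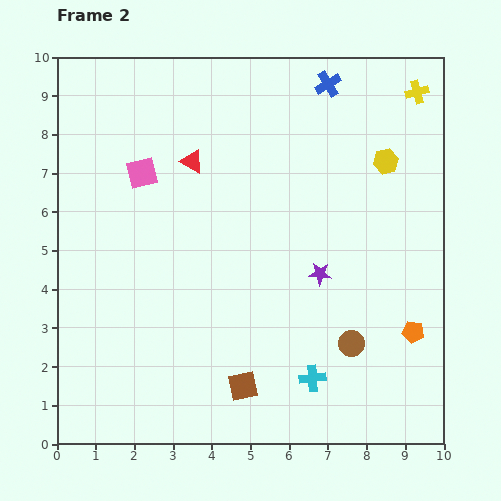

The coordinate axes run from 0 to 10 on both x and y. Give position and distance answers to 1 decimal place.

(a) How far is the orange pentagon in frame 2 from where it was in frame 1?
3.1

The orange pentagon moved from (6.9, 5.0) to (9.2, 2.9), a distance of √(2.3² + 2.1²) ≈ 3.1.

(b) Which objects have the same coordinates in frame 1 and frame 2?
the yellow cross, the red triangle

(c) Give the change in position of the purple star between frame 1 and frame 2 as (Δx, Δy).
(0.1, 0.5)

The purple star was at (6.7, 3.9) in frame 1 and (6.8, 4.4) in frame 2.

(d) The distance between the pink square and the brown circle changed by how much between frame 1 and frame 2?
-2.1

Distance in frame 1: 9.1. Distance in frame 2: 7.0.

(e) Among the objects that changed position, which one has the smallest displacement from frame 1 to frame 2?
the purple star

(moved 0.5)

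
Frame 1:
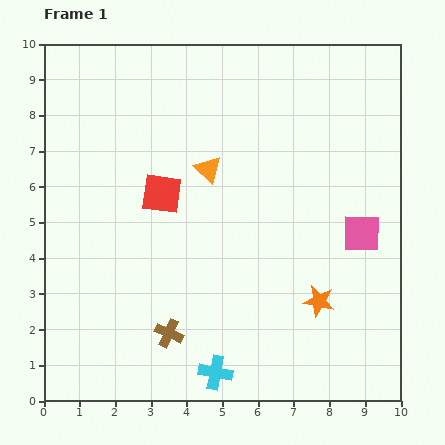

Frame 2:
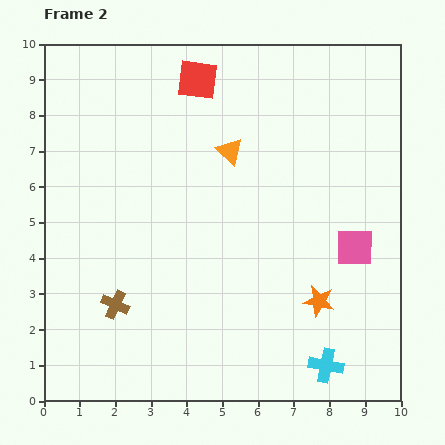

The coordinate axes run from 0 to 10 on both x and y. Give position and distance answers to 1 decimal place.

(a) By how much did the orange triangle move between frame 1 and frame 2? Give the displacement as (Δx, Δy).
(0.6, 0.5)

The orange triangle was at (4.6, 6.5) in frame 1 and (5.2, 7.0) in frame 2.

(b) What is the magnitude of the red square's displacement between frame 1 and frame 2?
3.4

The red square moved from (3.3, 5.8) to (4.3, 9.0), a distance of √(1.0² + 3.2²) ≈ 3.4.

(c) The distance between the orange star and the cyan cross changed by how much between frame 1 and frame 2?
-1.7

Distance in frame 1: 3.5. Distance in frame 2: 1.8.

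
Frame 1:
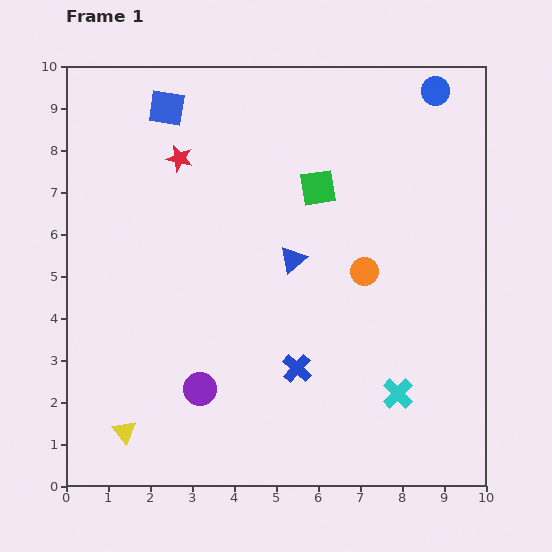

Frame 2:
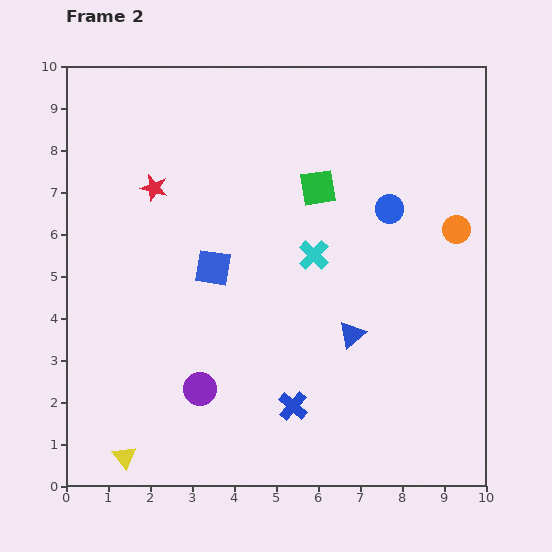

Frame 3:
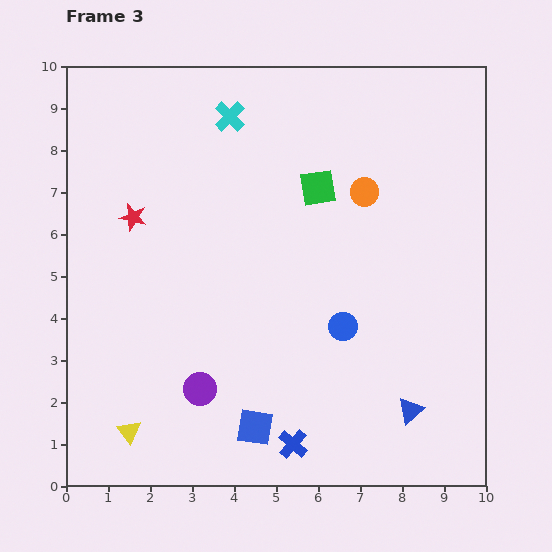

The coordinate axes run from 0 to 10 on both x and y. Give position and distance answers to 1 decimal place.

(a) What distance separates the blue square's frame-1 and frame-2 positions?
4.0

The blue square moved from (2.4, 9.0) to (3.5, 5.2), a distance of √(1.1² + 3.8²) ≈ 4.0.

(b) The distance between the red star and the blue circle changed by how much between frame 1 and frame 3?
-0.7

Distance in frame 1: 6.3. Distance in frame 3: 5.6.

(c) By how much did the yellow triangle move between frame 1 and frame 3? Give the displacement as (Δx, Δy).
(0.1, 0.0)

The yellow triangle was at (1.4, 1.3) in frame 1 and (1.5, 1.3) in frame 3.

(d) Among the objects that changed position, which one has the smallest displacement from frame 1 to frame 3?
the yellow triangle

(moved 0.1)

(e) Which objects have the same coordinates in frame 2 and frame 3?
the purple circle, the green square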